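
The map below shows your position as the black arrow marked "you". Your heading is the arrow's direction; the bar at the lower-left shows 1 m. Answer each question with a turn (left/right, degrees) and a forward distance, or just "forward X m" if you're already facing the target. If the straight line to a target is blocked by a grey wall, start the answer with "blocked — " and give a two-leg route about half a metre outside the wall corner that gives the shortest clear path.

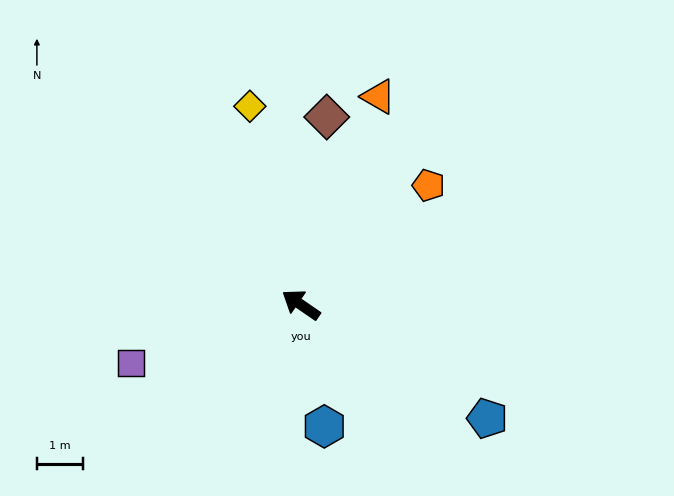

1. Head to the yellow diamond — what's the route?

turn right 41°, forward 4.4 m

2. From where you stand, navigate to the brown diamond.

turn right 63°, forward 4.1 m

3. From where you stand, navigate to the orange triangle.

turn right 76°, forward 4.8 m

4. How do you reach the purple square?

turn left 53°, forward 3.9 m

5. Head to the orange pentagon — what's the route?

turn right 102°, forward 3.8 m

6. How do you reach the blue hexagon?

turn left 135°, forward 2.7 m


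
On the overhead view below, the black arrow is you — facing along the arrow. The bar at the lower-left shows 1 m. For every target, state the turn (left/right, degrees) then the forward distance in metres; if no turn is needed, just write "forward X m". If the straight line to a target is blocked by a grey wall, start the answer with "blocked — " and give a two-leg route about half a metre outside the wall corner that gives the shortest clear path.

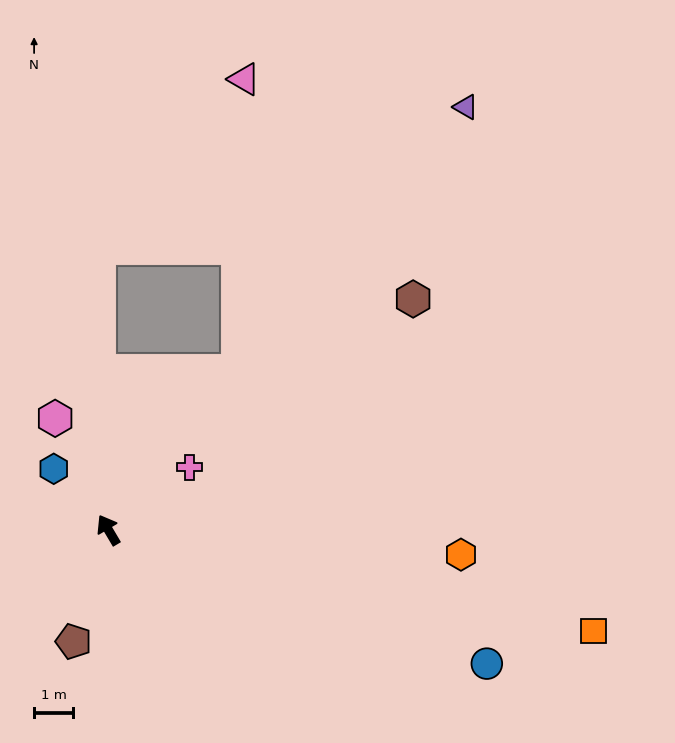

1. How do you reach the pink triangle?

blocked — turn right 70°, forward 5.3 m, then turn left 38°, forward 7.5 m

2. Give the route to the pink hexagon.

turn right 5°, forward 3.2 m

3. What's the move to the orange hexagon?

turn right 125°, forward 9.1 m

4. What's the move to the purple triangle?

turn right 71°, forward 14.2 m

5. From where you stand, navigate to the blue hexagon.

turn left 11°, forward 2.1 m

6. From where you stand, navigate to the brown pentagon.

turn left 132°, forward 3.0 m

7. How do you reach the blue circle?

turn right 140°, forward 10.3 m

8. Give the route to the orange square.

turn right 132°, forward 12.7 m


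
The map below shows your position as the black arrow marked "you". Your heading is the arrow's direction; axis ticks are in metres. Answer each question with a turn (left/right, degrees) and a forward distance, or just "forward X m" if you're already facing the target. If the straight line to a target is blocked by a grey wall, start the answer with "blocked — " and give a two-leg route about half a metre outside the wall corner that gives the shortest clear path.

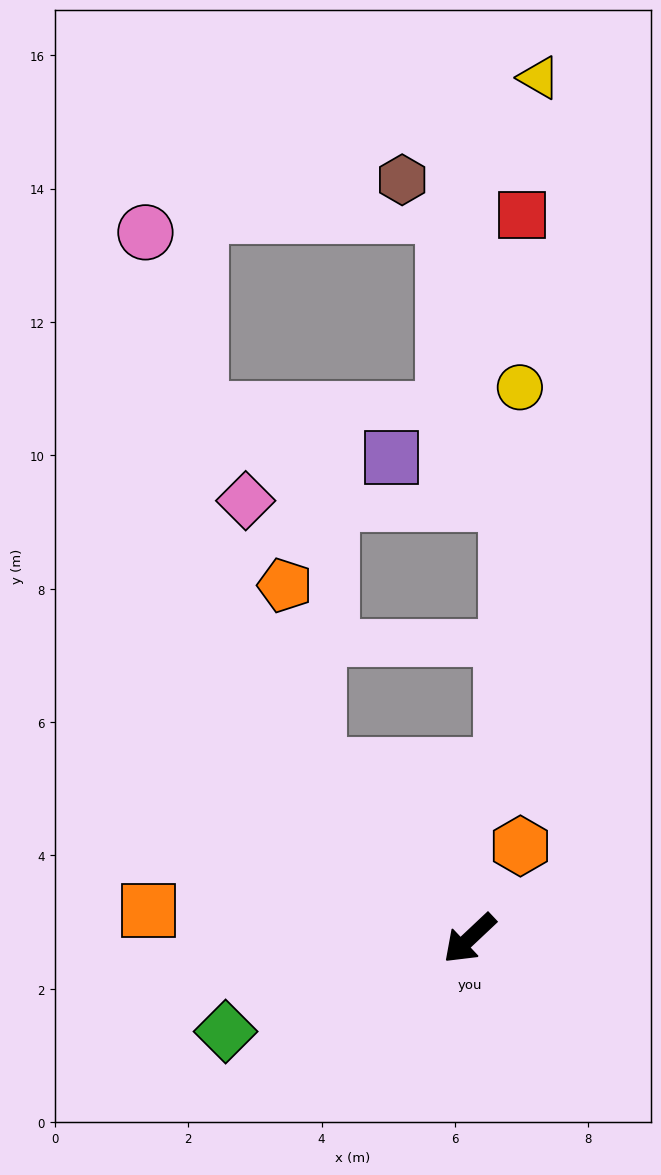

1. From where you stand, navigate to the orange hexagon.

turn right 162°, forward 1.6 m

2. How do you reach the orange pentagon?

blocked — turn right 92°, forward 3.5 m, then turn right 31°, forward 2.7 m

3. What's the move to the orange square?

turn right 48°, forward 4.8 m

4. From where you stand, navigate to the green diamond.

turn right 22°, forward 3.9 m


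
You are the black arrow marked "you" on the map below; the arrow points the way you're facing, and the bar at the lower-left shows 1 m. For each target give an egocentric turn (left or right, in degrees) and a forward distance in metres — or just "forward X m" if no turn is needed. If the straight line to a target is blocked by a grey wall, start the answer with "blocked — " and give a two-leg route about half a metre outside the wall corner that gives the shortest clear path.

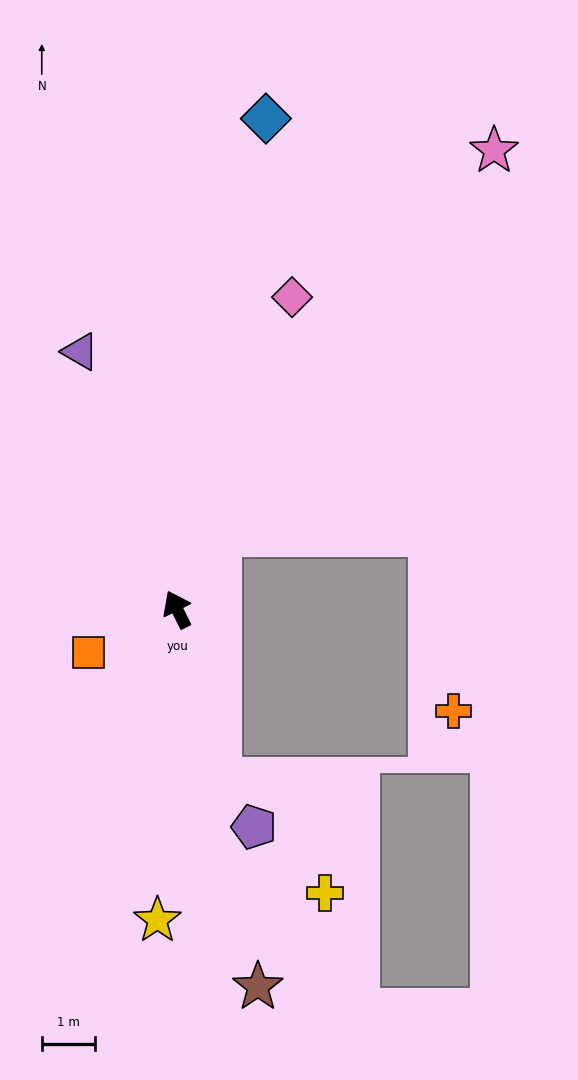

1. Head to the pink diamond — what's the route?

turn right 47°, forward 6.2 m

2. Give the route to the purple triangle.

turn right 6°, forward 5.1 m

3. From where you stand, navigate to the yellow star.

turn left 150°, forward 5.8 m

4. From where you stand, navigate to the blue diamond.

turn right 37°, forward 9.3 m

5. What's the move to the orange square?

turn left 89°, forward 1.8 m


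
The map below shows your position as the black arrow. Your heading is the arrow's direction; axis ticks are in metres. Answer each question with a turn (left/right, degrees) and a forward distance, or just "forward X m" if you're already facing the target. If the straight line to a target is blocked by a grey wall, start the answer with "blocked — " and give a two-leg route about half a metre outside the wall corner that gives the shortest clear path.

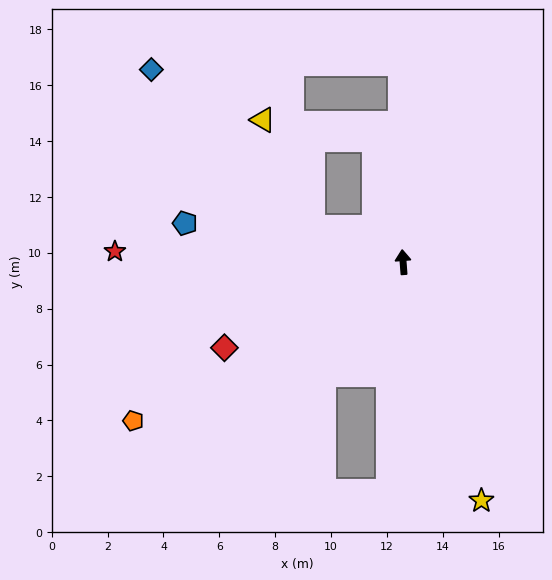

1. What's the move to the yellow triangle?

blocked — turn left 64°, forward 3.5 m, then turn right 43°, forward 4.2 m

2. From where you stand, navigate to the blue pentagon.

turn left 76°, forward 7.9 m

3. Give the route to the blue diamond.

blocked — turn left 64°, forward 3.5 m, then turn right 22°, forward 8.1 m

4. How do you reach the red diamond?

turn left 111°, forward 7.1 m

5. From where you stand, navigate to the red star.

turn left 84°, forward 10.3 m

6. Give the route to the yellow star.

turn right 166°, forward 9.0 m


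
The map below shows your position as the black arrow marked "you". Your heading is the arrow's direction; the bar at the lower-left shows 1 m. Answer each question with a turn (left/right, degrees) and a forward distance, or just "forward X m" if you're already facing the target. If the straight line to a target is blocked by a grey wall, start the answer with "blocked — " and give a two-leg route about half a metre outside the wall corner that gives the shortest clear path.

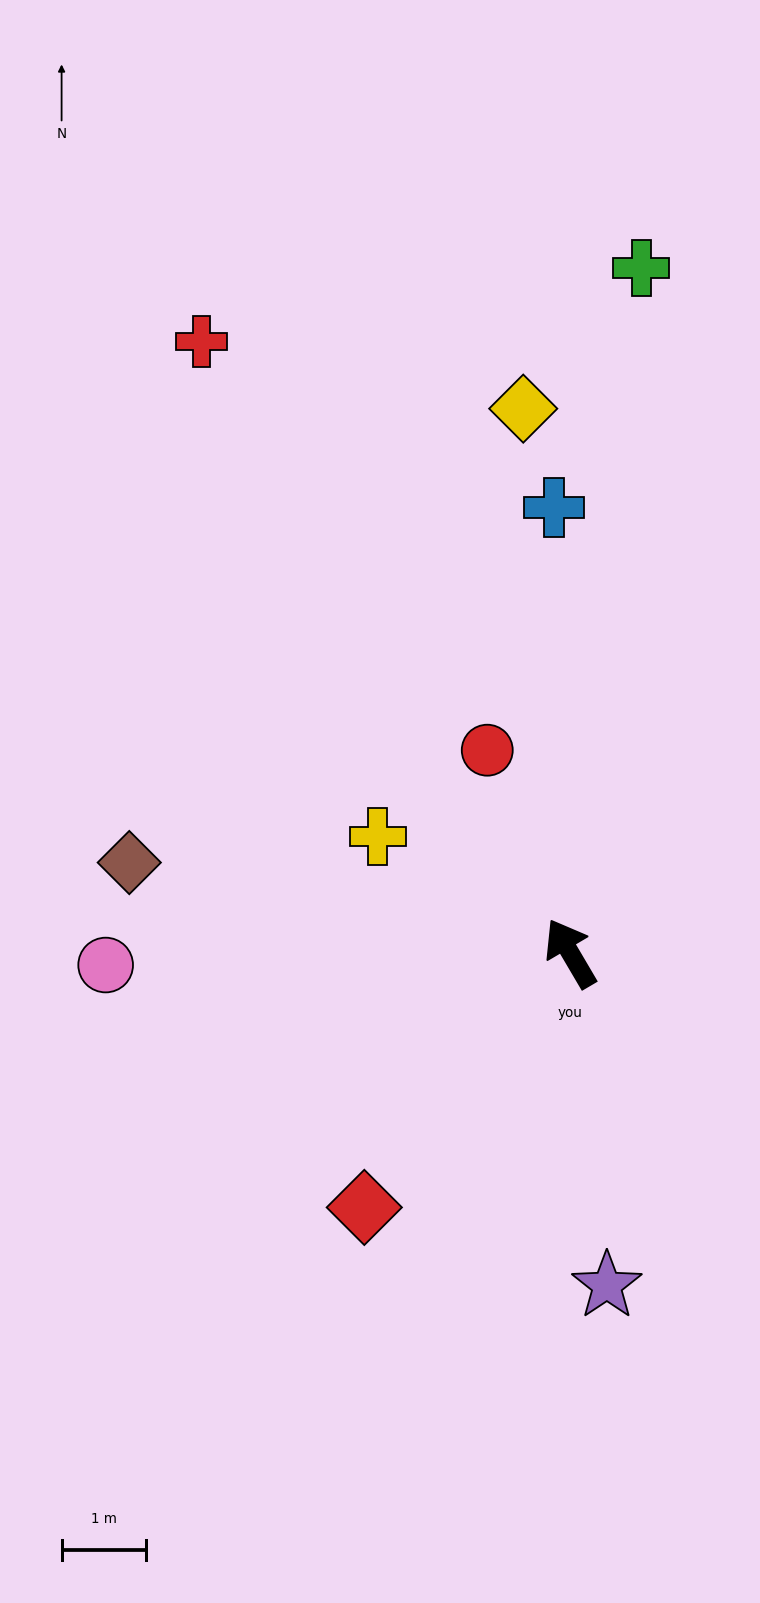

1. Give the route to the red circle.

turn right 8°, forward 2.6 m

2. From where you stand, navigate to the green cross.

turn right 36°, forward 8.1 m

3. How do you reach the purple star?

turn left 156°, forward 4.0 m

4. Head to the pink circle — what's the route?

turn left 61°, forward 5.5 m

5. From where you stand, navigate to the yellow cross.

turn left 28°, forward 2.7 m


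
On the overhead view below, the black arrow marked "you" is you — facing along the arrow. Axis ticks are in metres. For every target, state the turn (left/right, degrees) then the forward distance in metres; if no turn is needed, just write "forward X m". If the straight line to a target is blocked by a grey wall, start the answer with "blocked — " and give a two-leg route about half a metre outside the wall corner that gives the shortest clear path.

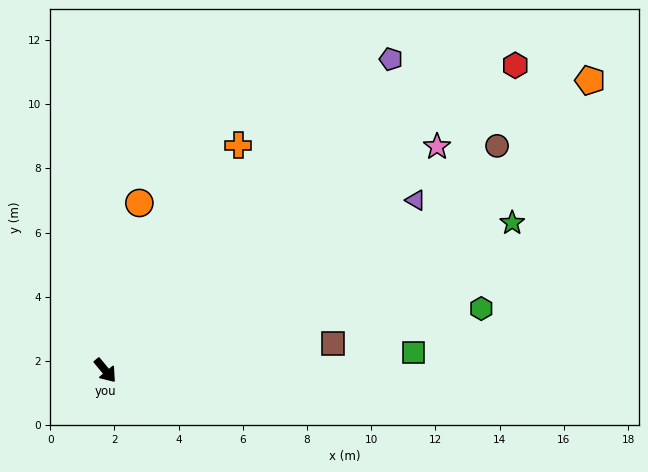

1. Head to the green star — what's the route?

turn left 70°, forward 13.5 m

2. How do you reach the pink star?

turn left 84°, forward 12.5 m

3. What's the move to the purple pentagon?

turn left 98°, forward 13.2 m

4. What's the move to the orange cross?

turn left 110°, forward 8.1 m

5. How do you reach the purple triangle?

turn left 79°, forward 11.0 m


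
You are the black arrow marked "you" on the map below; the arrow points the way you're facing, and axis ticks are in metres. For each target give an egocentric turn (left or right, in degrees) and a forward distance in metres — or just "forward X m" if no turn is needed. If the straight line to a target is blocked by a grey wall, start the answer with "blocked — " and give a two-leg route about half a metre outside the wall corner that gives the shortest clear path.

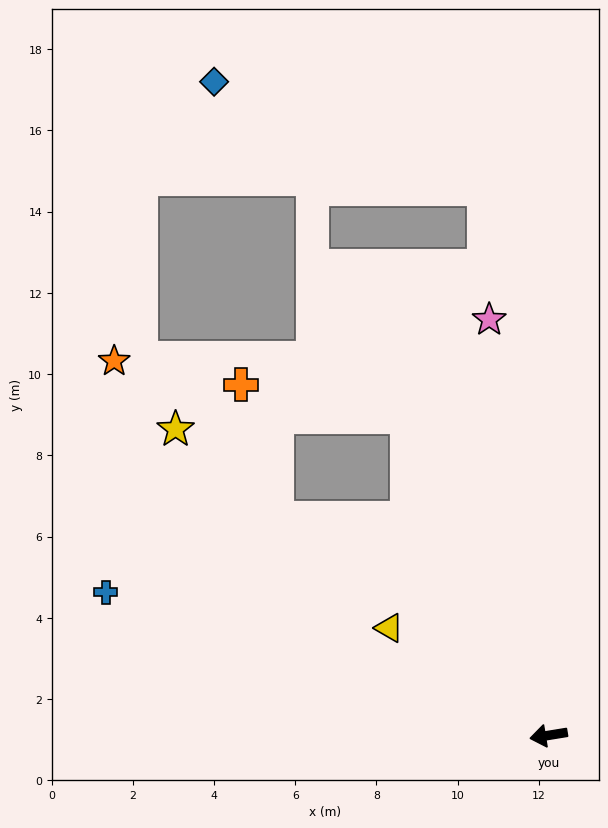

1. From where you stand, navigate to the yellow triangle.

turn right 43°, forward 4.7 m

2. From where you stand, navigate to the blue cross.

turn right 27°, forward 11.5 m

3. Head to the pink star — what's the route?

turn right 91°, forward 10.3 m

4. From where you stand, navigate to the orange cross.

blocked — turn right 75°, forward 8.6 m, then turn left 55°, forward 4.2 m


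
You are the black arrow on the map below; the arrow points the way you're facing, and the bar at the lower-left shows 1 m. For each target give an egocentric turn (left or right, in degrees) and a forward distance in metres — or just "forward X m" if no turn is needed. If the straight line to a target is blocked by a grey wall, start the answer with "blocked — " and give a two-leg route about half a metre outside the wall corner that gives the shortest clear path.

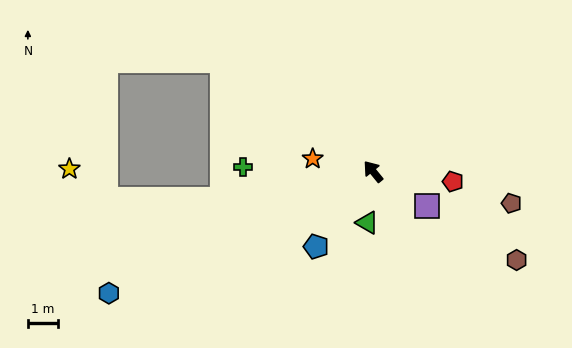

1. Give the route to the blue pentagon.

turn left 104°, forward 3.1 m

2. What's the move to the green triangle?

turn left 134°, forward 1.7 m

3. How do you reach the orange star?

turn left 39°, forward 2.0 m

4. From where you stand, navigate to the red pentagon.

turn right 136°, forward 2.7 m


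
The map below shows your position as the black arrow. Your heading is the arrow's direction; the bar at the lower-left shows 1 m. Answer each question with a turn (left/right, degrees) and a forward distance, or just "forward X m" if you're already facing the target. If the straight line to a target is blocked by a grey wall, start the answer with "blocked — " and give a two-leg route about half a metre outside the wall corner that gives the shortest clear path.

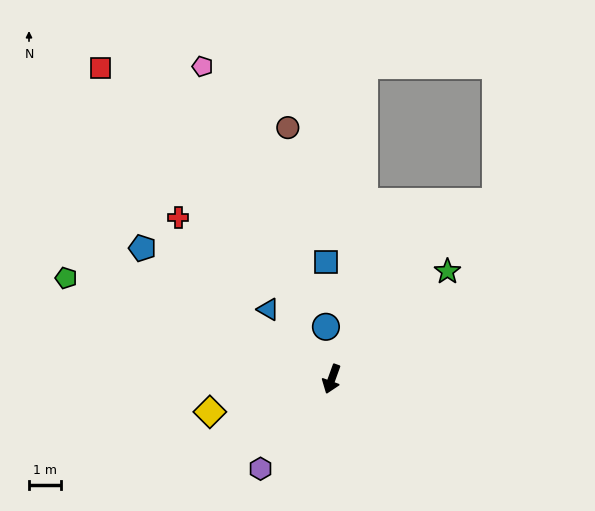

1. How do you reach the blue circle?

turn right 154°, forward 1.7 m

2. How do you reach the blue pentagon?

turn right 105°, forward 7.3 m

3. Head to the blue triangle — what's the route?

turn right 118°, forward 3.0 m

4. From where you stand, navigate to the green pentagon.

turn right 91°, forward 9.0 m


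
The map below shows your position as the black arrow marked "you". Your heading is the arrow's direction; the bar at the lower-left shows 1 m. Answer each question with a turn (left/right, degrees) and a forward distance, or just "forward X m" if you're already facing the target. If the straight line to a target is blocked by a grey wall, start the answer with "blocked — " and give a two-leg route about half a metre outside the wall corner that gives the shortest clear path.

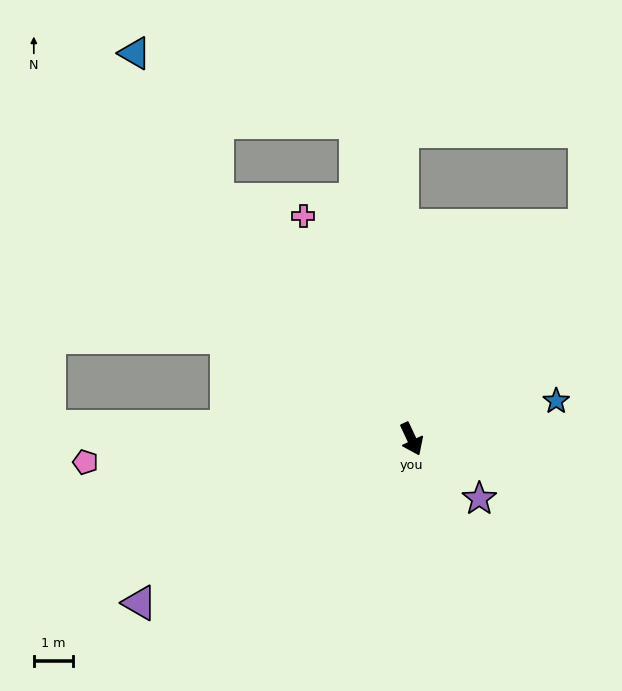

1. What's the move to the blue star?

turn left 80°, forward 3.8 m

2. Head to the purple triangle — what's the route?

turn right 84°, forward 8.1 m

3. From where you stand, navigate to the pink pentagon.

turn right 111°, forward 8.3 m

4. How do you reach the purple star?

turn left 24°, forward 2.3 m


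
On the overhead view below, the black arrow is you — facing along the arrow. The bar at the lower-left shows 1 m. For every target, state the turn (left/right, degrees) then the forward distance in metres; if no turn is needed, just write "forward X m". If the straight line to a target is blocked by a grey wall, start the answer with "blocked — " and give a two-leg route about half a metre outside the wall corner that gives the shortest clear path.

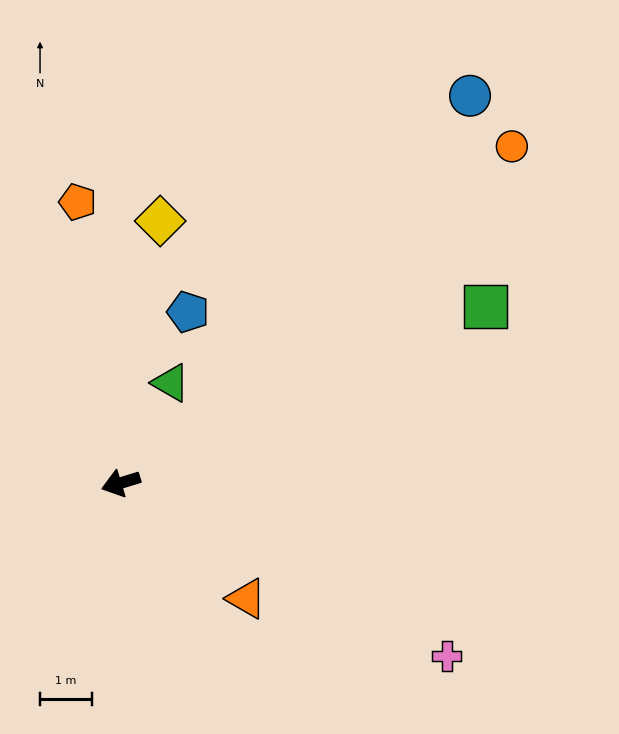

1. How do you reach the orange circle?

turn right 156°, forward 9.9 m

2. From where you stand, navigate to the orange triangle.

turn left 120°, forward 3.3 m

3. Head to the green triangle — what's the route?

turn right 133°, forward 2.2 m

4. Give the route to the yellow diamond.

turn right 116°, forward 5.1 m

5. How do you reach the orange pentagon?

turn right 98°, forward 5.5 m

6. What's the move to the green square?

turn right 171°, forward 7.8 m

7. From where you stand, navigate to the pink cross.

turn left 135°, forward 7.1 m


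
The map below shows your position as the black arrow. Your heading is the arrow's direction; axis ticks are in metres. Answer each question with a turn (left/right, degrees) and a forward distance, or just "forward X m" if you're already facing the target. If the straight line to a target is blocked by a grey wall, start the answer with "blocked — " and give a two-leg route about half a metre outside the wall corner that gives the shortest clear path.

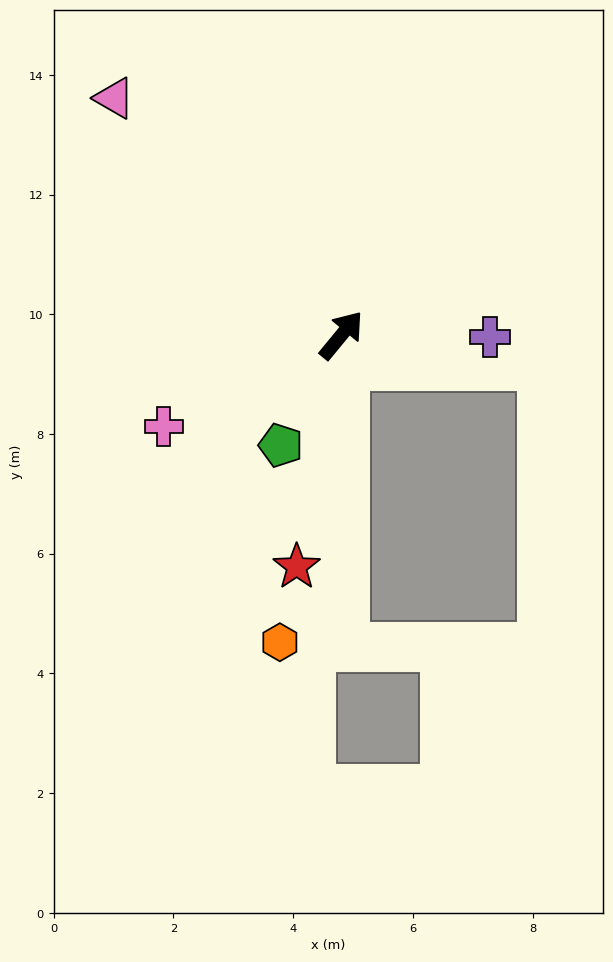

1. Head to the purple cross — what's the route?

turn right 51°, forward 2.5 m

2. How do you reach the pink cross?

turn left 157°, forward 3.3 m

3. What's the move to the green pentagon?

turn right 169°, forward 2.1 m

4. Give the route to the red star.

turn right 151°, forward 3.9 m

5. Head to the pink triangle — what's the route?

turn left 83°, forward 5.5 m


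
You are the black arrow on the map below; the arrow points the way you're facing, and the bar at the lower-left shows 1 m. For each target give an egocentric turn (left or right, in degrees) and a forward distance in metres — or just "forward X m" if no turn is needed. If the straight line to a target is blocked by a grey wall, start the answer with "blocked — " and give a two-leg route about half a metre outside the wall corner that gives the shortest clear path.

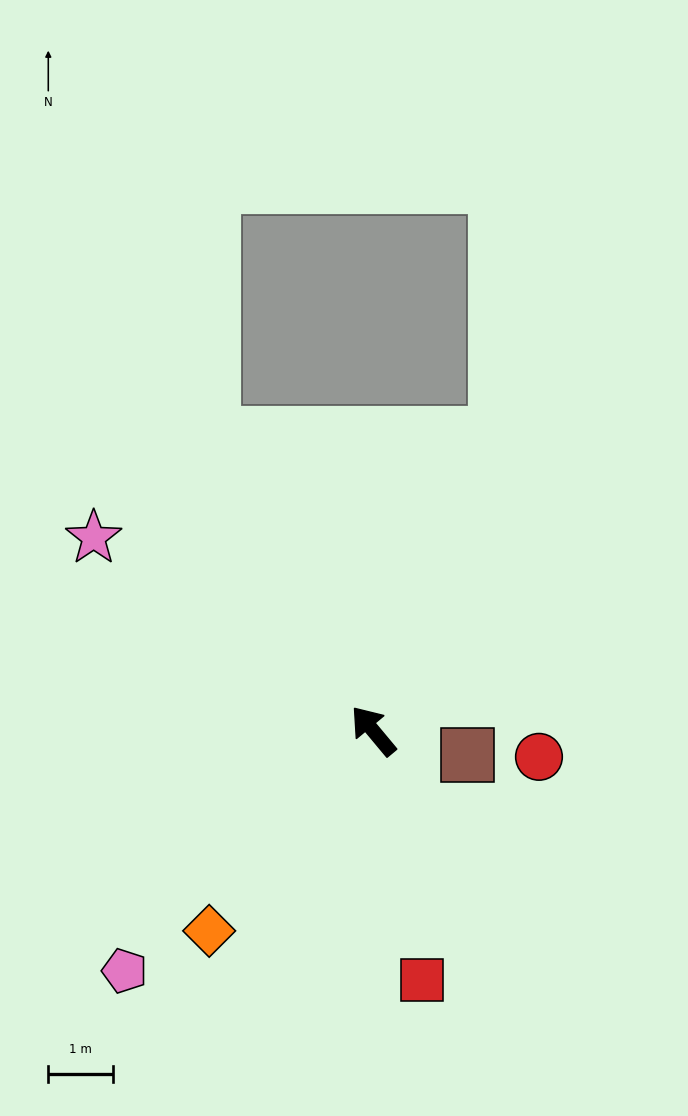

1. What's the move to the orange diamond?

turn left 101°, forward 4.0 m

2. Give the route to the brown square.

turn right 144°, forward 1.5 m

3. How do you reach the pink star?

turn left 16°, forward 5.3 m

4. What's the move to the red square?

turn left 151°, forward 3.9 m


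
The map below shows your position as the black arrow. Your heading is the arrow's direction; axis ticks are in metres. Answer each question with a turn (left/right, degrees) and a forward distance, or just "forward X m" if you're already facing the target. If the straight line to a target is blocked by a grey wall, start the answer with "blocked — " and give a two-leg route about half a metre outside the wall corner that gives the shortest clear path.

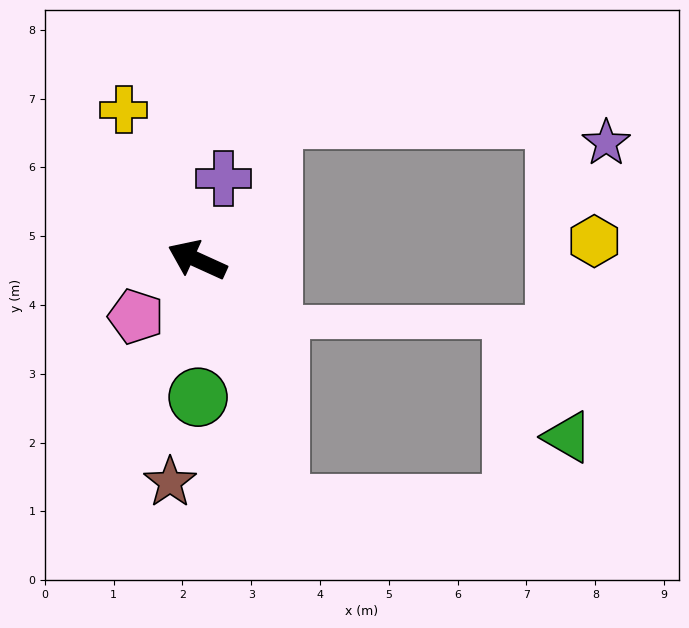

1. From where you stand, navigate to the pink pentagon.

turn left 67°, forward 1.2 m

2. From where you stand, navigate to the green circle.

turn left 115°, forward 2.0 m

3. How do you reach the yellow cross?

turn right 40°, forward 2.4 m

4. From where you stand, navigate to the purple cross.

turn right 83°, forward 1.2 m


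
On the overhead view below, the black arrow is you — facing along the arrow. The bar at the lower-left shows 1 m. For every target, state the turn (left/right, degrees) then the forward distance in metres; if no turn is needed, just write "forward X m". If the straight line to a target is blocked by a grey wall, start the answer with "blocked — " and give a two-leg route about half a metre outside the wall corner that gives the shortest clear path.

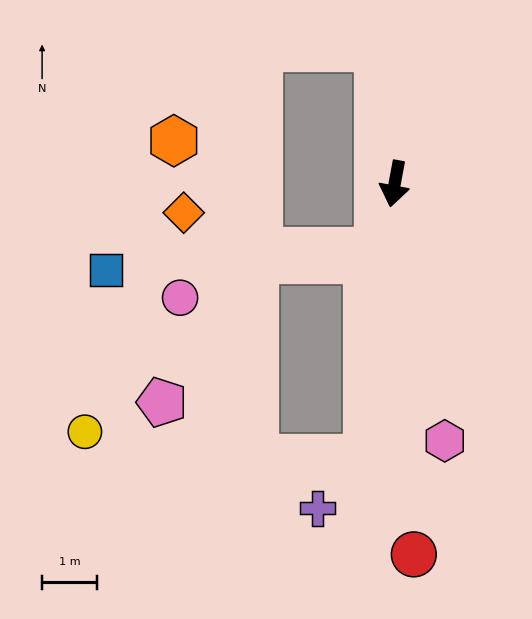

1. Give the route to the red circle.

turn left 14°, forward 6.7 m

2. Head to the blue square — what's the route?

blocked — turn right 4°, forward 1.3 m, then turn right 71°, forward 4.9 m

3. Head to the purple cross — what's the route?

blocked — turn left 5°, forward 5.0 m, then turn right 39°, forward 1.3 m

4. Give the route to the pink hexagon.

turn left 22°, forward 4.7 m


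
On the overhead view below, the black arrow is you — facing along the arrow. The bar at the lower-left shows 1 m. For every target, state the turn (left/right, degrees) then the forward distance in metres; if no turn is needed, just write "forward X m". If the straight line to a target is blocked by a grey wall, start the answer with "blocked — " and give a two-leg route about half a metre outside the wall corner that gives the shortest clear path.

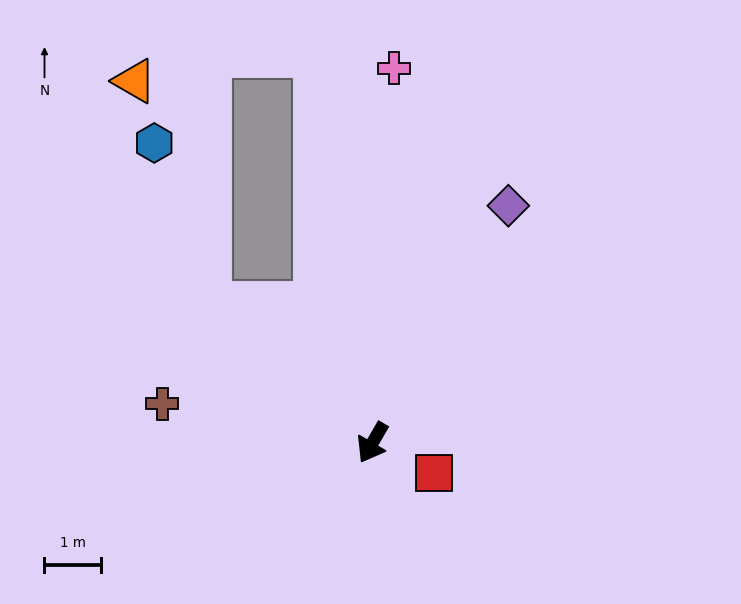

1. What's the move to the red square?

turn left 94°, forward 1.2 m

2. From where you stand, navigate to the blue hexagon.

blocked — turn right 100°, forward 3.8 m, then turn right 32°, forward 3.0 m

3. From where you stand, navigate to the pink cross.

turn right 153°, forward 6.7 m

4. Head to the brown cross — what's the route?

turn right 70°, forward 3.8 m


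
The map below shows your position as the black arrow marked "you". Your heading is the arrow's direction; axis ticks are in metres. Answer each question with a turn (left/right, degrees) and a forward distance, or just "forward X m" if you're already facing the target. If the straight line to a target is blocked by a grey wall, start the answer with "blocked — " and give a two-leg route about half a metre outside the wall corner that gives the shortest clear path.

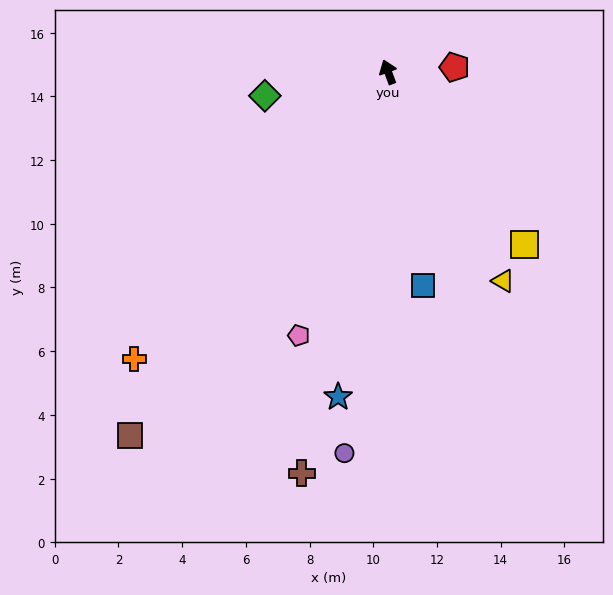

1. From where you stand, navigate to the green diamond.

turn left 81°, forward 3.9 m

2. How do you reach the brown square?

turn left 124°, forward 14.0 m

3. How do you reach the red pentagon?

turn right 106°, forward 2.1 m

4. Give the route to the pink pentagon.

turn left 141°, forward 8.7 m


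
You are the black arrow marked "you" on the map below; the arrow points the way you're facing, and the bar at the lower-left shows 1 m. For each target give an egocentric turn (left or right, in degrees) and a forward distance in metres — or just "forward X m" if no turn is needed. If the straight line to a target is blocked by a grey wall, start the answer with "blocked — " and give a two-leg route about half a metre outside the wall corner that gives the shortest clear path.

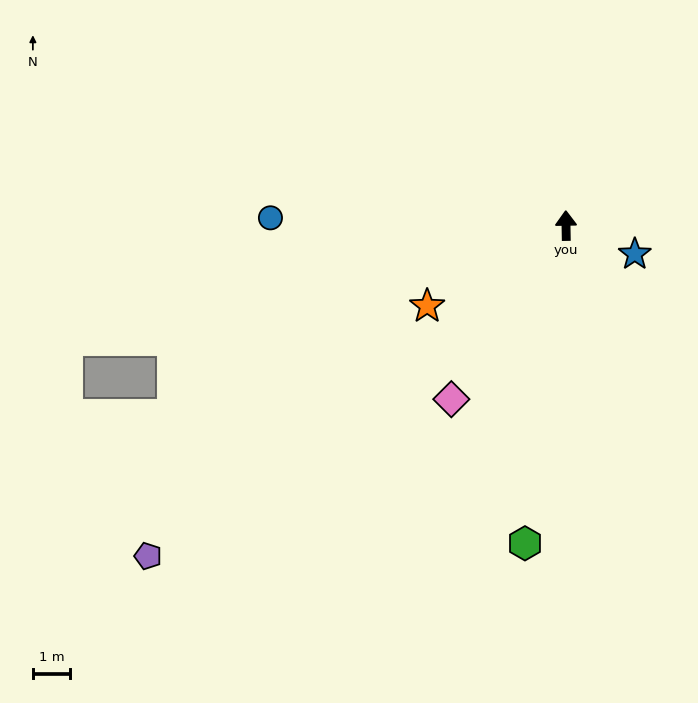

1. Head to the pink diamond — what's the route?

turn left 146°, forward 5.6 m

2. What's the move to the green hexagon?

turn left 172°, forward 8.6 m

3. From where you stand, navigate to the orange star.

turn left 119°, forward 4.3 m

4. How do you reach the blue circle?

turn left 87°, forward 8.0 m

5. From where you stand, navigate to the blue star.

turn right 114°, forward 2.0 m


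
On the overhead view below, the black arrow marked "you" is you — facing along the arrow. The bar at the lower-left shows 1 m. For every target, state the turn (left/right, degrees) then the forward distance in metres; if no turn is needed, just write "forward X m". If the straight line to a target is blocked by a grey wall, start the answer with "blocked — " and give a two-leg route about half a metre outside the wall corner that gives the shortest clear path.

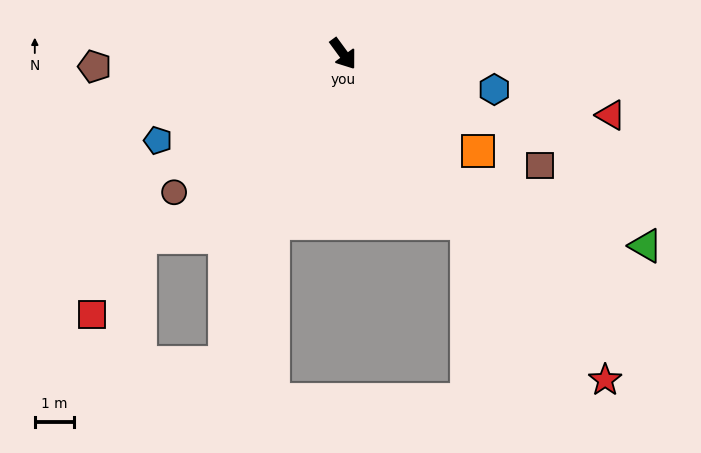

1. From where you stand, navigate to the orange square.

turn left 18°, forward 4.2 m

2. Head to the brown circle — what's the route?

turn right 87°, forward 5.5 m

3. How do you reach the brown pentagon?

turn right 123°, forward 6.3 m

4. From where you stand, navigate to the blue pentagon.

turn right 101°, forward 5.2 m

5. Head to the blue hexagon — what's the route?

turn left 41°, forward 3.9 m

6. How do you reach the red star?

turn left 3°, forward 10.5 m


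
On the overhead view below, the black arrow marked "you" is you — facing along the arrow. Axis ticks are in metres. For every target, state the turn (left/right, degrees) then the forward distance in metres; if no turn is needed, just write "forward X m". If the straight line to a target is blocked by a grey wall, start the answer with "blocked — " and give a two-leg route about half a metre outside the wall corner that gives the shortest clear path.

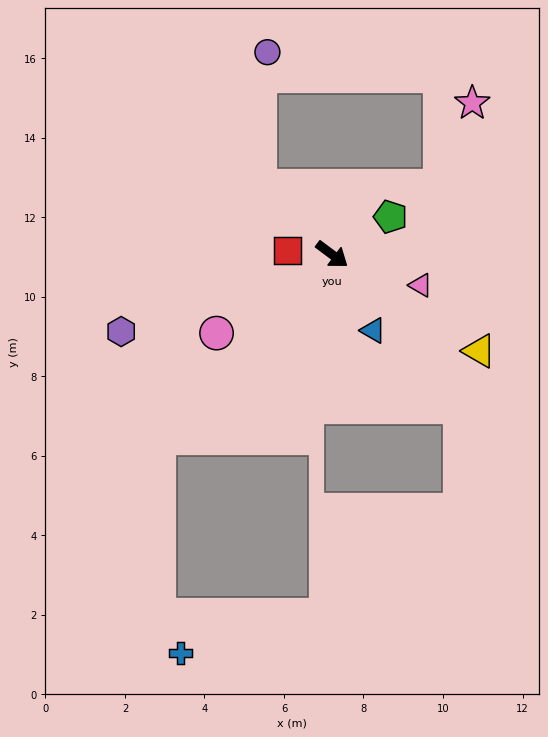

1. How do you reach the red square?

turn right 148°, forward 1.1 m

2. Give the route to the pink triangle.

turn left 18°, forward 2.4 m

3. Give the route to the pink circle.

turn right 109°, forward 3.5 m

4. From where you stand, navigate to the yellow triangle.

turn left 4°, forward 4.4 m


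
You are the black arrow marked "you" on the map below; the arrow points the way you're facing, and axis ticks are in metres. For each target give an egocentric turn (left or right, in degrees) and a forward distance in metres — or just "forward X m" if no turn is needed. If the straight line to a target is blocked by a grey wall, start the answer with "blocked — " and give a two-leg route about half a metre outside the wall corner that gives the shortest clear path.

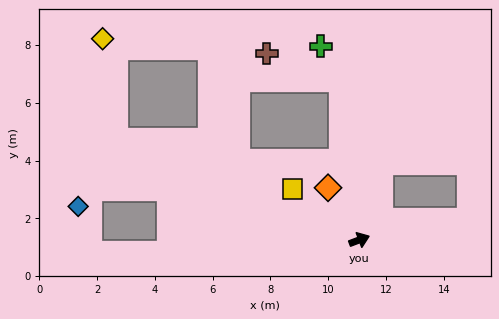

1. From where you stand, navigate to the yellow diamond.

blocked — turn left 137°, forward 9.1 m, then turn right 60°, forward 3.5 m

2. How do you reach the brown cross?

blocked — turn left 76°, forward 5.6 m, then turn left 64°, forward 2.7 m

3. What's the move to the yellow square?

turn left 122°, forward 2.9 m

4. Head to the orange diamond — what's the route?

turn left 100°, forward 2.1 m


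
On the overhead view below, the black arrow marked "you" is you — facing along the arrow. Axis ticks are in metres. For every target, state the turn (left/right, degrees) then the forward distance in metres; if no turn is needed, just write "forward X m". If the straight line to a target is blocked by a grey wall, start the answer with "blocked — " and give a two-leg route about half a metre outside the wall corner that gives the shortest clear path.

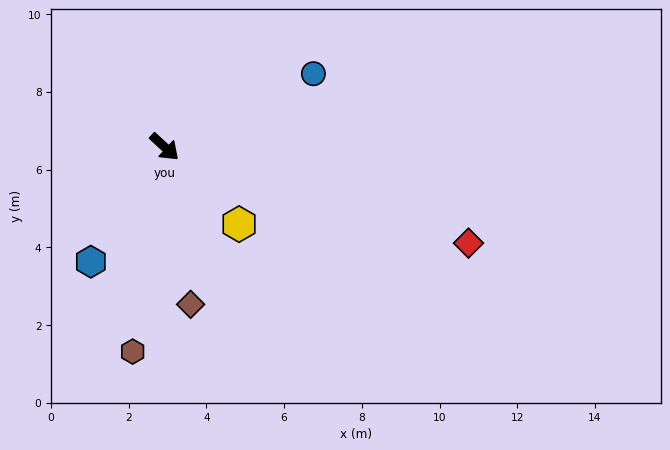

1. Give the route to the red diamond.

turn left 25°, forward 8.2 m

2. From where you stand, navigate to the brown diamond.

turn right 38°, forward 4.1 m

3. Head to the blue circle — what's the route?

turn left 69°, forward 4.3 m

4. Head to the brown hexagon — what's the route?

turn right 56°, forward 5.3 m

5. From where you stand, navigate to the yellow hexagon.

turn right 3°, forward 2.8 m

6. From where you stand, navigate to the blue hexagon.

turn right 80°, forward 3.5 m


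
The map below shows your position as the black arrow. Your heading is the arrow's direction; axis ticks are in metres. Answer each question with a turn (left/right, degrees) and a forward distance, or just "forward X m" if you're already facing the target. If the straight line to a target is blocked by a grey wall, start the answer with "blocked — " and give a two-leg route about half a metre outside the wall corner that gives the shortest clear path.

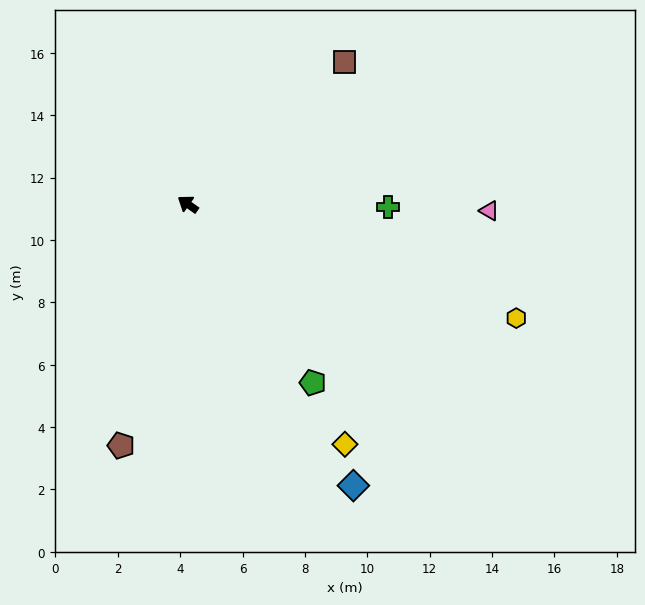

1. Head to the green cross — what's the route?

turn right 146°, forward 6.4 m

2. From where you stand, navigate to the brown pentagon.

turn left 110°, forward 8.0 m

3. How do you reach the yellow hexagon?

turn right 164°, forward 11.1 m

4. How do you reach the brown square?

turn right 103°, forward 6.8 m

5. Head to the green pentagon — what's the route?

turn left 160°, forward 7.0 m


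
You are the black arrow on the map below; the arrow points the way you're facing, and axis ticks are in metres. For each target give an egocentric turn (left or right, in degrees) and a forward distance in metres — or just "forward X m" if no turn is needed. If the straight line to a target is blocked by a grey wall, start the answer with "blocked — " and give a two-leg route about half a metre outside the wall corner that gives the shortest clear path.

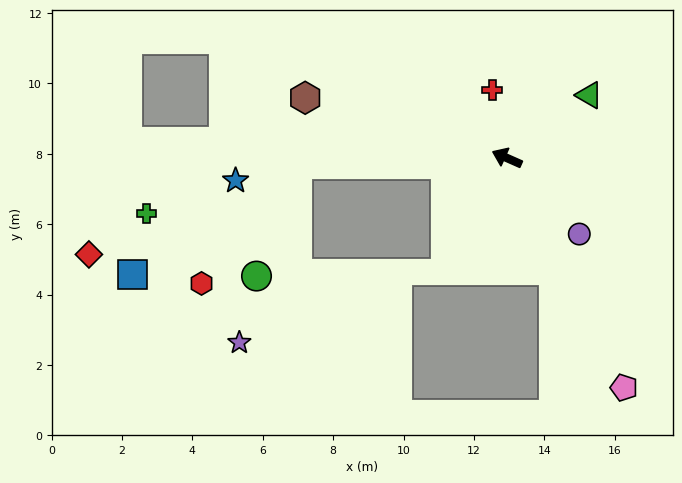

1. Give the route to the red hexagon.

blocked — turn left 26°, forward 6.0 m, then turn left 49°, forward 4.3 m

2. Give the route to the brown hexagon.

turn left 7°, forward 6.0 m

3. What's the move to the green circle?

blocked — turn left 26°, forward 6.0 m, then turn left 68°, forward 3.4 m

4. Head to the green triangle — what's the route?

turn right 119°, forward 2.9 m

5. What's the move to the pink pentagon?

turn left 141°, forward 7.3 m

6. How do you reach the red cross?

turn right 54°, forward 2.0 m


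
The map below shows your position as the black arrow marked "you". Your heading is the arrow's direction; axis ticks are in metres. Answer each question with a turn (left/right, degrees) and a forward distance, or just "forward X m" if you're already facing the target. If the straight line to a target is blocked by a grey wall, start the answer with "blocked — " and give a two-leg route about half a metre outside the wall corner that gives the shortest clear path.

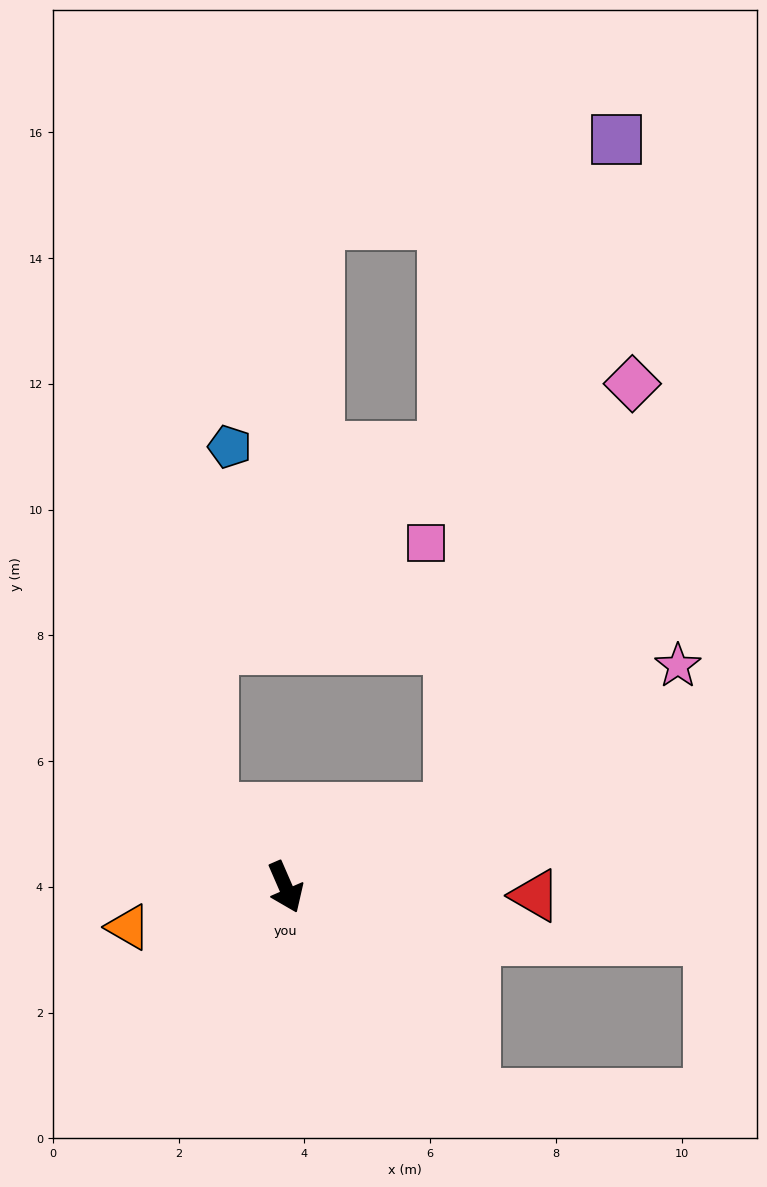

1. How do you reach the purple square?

blocked — turn left 92°, forward 2.9 m, then turn left 51°, forward 11.0 m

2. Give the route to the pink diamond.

blocked — turn left 92°, forward 2.9 m, then turn left 41°, forward 7.4 m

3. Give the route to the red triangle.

turn left 65°, forward 4.0 m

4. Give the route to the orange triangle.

turn right 99°, forward 2.6 m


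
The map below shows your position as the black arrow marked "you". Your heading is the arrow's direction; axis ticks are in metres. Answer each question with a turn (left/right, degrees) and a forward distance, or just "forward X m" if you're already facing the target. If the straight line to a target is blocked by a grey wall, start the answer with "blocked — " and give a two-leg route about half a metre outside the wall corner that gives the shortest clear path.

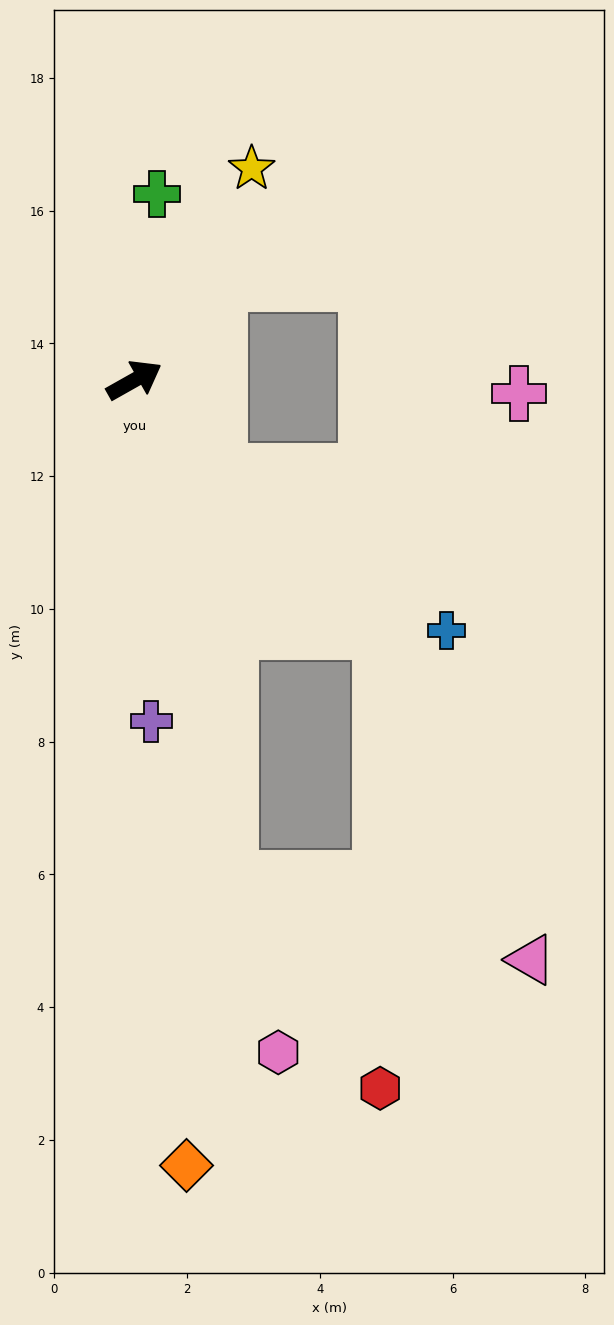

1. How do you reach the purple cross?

turn right 117°, forward 5.1 m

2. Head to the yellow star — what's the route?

turn left 32°, forward 3.6 m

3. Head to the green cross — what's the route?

turn left 54°, forward 2.8 m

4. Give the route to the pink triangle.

blocked — turn right 75°, forward 5.3 m, then turn right 20°, forward 5.4 m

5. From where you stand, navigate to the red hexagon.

blocked — turn right 109°, forward 7.7 m, then turn left 25°, forward 3.9 m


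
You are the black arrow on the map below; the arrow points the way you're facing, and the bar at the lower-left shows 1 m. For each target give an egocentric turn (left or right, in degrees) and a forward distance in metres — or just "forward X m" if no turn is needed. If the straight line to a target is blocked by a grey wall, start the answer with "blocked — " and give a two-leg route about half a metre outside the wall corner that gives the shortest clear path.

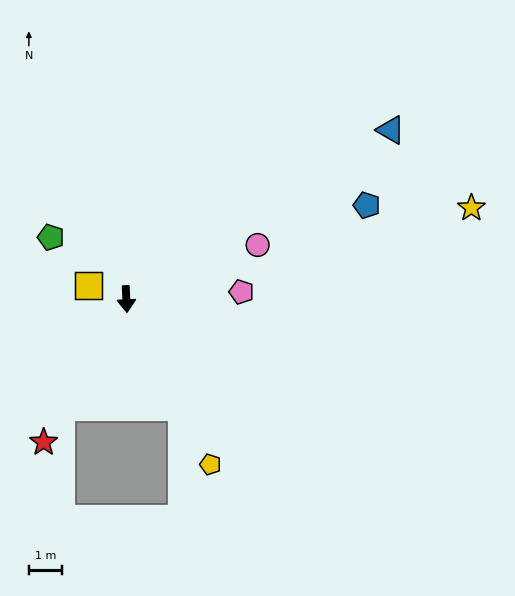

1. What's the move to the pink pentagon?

turn left 91°, forward 3.5 m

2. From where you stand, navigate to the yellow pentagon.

turn left 24°, forward 5.6 m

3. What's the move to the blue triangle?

turn left 120°, forward 9.4 m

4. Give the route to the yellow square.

turn right 112°, forward 1.2 m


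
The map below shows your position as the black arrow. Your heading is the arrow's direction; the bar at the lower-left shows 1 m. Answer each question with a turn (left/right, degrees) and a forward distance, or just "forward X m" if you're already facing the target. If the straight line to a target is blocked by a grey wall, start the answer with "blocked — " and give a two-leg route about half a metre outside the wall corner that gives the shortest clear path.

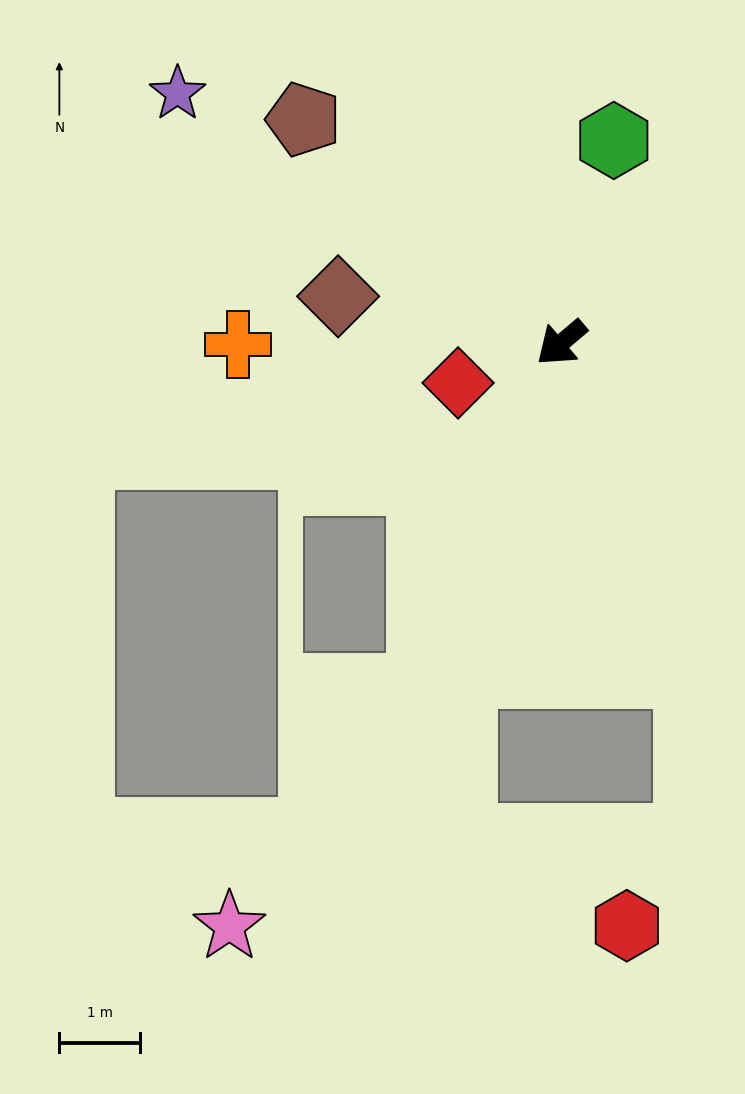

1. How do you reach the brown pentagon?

turn right 81°, forward 4.2 m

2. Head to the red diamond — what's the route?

turn right 19°, forward 1.4 m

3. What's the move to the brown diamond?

turn right 52°, forward 2.8 m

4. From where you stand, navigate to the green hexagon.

turn right 145°, forward 2.6 m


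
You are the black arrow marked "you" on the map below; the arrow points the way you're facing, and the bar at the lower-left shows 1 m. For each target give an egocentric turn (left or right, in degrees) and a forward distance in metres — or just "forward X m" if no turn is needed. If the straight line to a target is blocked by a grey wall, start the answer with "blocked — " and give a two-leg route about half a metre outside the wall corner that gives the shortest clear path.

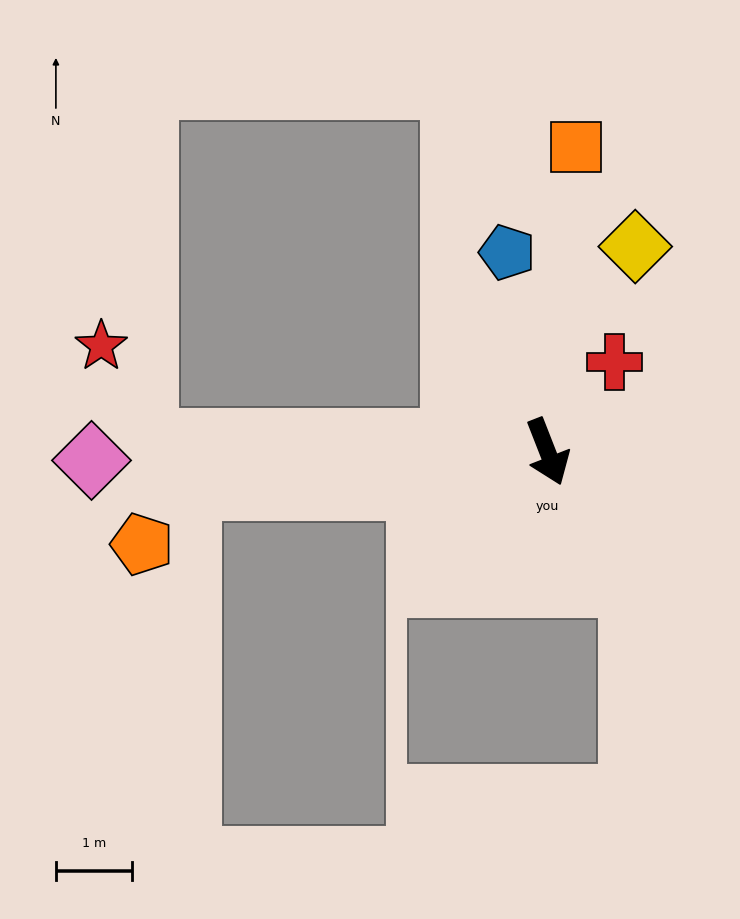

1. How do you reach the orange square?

turn left 153°, forward 4.0 m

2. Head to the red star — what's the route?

blocked — turn right 113°, forward 5.3 m, then turn right 63°, forward 1.4 m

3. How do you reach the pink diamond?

turn right 110°, forward 6.0 m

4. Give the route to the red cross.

turn left 122°, forward 1.5 m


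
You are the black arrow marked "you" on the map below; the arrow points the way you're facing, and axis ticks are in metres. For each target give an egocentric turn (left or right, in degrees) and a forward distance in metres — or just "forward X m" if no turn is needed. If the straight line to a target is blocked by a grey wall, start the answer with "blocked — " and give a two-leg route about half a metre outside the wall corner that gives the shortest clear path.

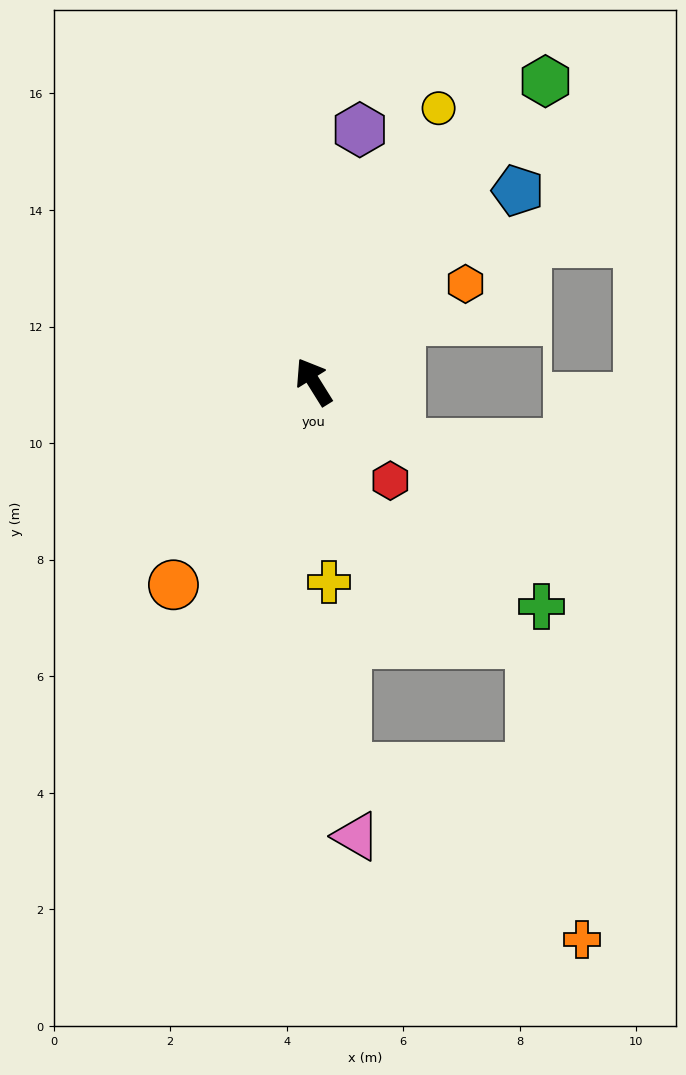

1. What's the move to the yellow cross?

turn left 152°, forward 3.4 m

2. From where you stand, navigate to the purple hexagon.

turn right 42°, forward 4.4 m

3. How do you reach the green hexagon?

turn right 70°, forward 6.5 m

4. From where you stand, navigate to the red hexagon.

turn right 174°, forward 2.1 m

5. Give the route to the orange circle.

turn left 113°, forward 4.2 m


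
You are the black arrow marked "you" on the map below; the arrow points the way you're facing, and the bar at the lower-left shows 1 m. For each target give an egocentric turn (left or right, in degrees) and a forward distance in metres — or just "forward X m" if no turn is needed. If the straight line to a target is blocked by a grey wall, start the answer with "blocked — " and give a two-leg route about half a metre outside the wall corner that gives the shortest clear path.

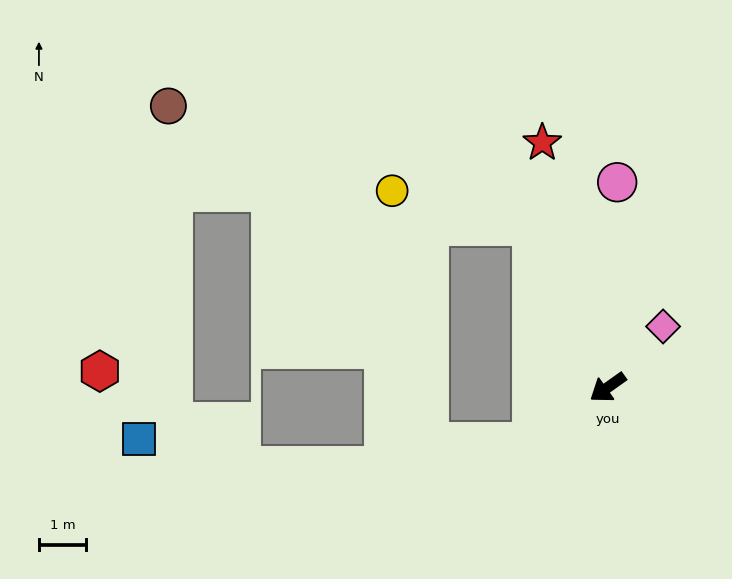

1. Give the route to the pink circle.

turn right 128°, forward 4.4 m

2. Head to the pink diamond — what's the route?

turn right 168°, forward 1.7 m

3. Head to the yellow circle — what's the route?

blocked — turn right 100°, forward 3.8 m, then turn left 51°, forward 3.1 m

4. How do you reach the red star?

turn right 110°, forward 5.4 m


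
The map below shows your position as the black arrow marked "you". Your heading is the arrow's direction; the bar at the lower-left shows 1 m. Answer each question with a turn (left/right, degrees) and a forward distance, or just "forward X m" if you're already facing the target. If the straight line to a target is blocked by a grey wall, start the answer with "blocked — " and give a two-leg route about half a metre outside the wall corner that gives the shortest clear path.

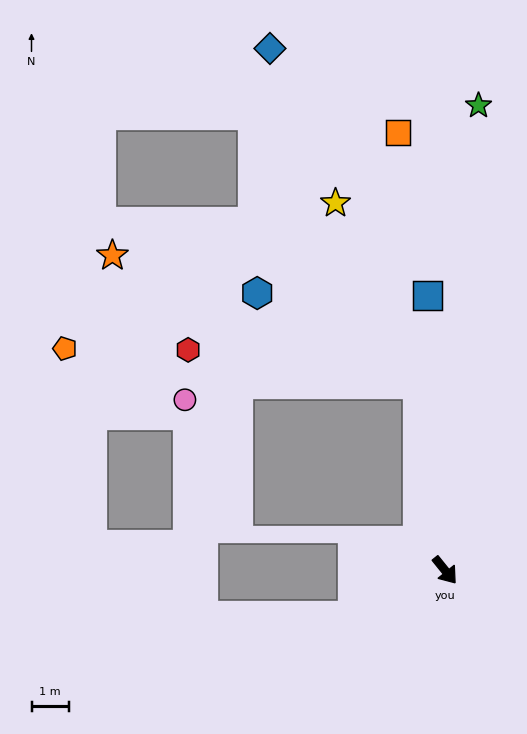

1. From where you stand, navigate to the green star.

turn left 137°, forward 12.4 m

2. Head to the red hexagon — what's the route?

blocked — turn left 149°, forward 5.0 m, then turn left 74°, forward 6.2 m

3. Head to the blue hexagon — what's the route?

blocked — turn left 149°, forward 5.0 m, then turn left 53°, forward 4.9 m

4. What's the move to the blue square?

turn left 145°, forward 7.3 m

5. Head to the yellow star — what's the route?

blocked — turn left 149°, forward 5.0 m, then turn left 17°, forward 5.3 m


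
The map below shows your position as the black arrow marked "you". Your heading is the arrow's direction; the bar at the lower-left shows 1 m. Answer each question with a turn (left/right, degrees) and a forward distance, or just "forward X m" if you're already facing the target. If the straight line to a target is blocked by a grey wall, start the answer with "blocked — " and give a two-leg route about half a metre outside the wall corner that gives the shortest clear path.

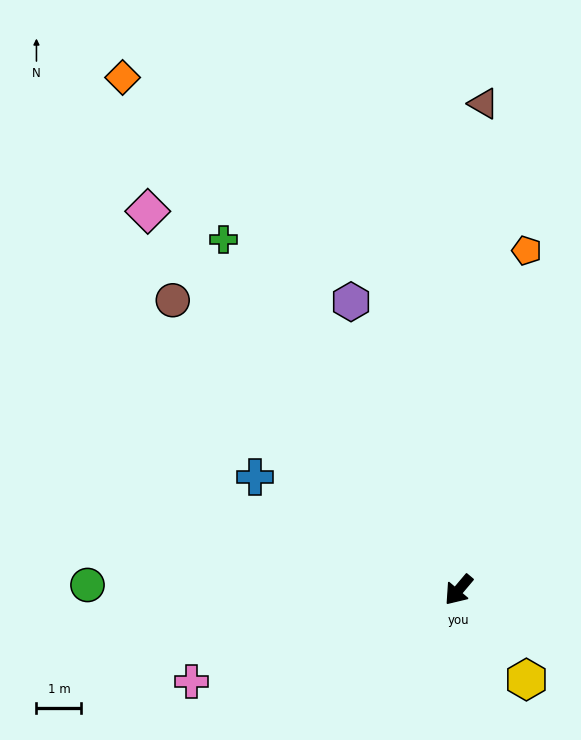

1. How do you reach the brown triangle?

turn right 143°, forward 10.8 m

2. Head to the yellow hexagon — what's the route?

turn left 77°, forward 2.5 m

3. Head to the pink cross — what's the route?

turn right 31°, forward 6.3 m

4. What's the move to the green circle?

turn right 51°, forward 8.2 m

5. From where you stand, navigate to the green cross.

turn right 106°, forward 9.4 m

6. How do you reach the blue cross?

turn right 79°, forward 5.2 m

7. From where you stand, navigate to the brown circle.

turn right 95°, forward 9.0 m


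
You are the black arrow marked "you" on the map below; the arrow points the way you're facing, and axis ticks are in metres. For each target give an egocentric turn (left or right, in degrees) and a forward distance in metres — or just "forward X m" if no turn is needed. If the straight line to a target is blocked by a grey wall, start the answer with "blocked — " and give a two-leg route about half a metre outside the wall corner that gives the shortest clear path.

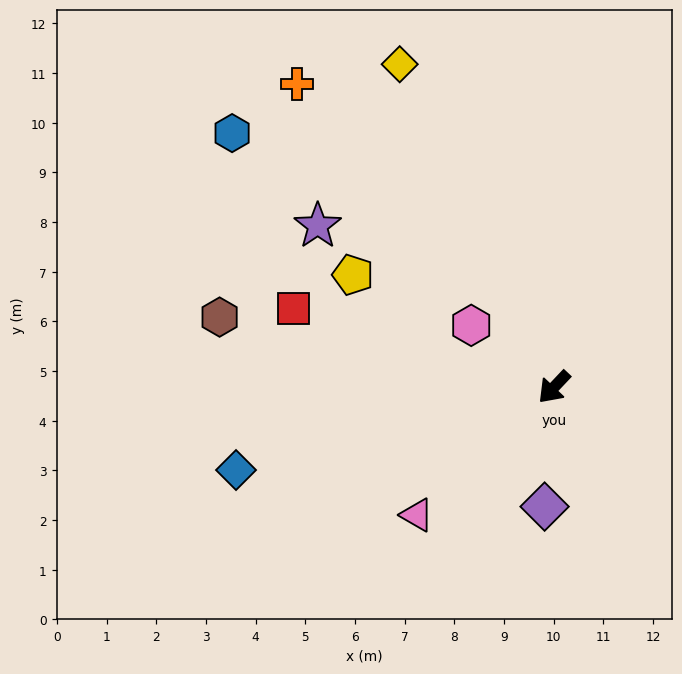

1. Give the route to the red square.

turn right 63°, forward 5.5 m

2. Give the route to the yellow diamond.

turn right 111°, forward 7.2 m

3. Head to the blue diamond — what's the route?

turn right 32°, forward 6.6 m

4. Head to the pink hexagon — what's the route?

turn right 83°, forward 2.1 m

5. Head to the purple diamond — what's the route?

turn left 39°, forward 2.4 m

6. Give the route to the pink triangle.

turn right 4°, forward 3.8 m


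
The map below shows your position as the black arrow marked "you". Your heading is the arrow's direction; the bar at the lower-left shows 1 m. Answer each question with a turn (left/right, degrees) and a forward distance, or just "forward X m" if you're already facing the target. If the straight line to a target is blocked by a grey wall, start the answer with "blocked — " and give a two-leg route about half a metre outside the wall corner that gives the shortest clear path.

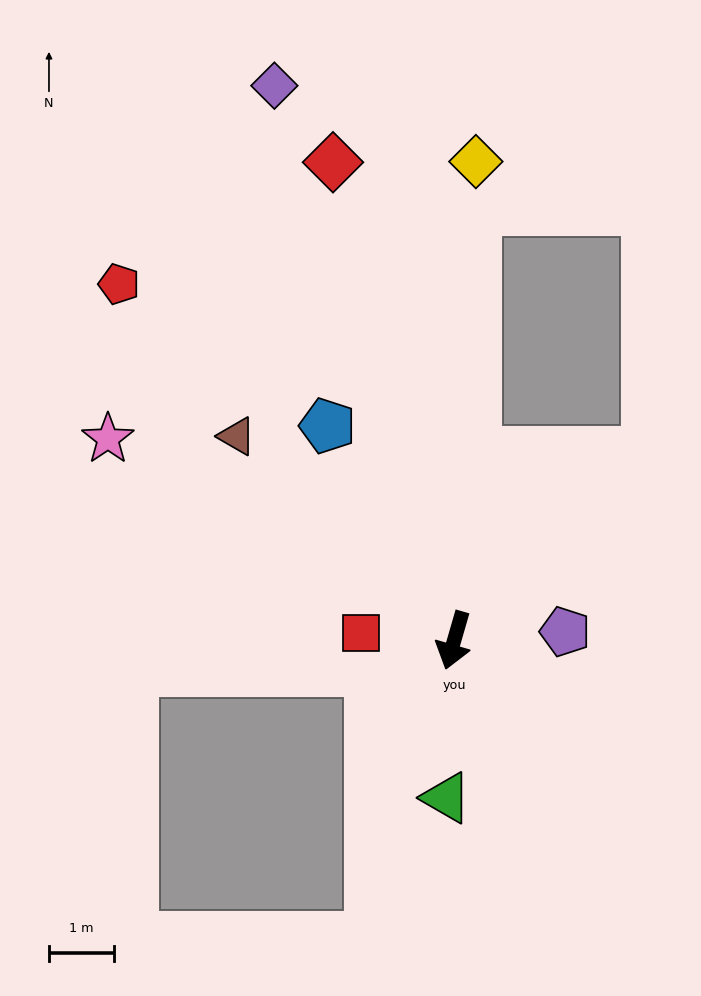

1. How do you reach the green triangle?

turn left 13°, forward 2.4 m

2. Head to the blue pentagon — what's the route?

turn right 133°, forward 3.9 m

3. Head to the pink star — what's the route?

turn right 104°, forward 6.2 m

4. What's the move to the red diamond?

turn right 150°, forward 7.6 m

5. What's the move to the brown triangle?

turn right 117°, forward 4.6 m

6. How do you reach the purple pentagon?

turn left 111°, forward 1.7 m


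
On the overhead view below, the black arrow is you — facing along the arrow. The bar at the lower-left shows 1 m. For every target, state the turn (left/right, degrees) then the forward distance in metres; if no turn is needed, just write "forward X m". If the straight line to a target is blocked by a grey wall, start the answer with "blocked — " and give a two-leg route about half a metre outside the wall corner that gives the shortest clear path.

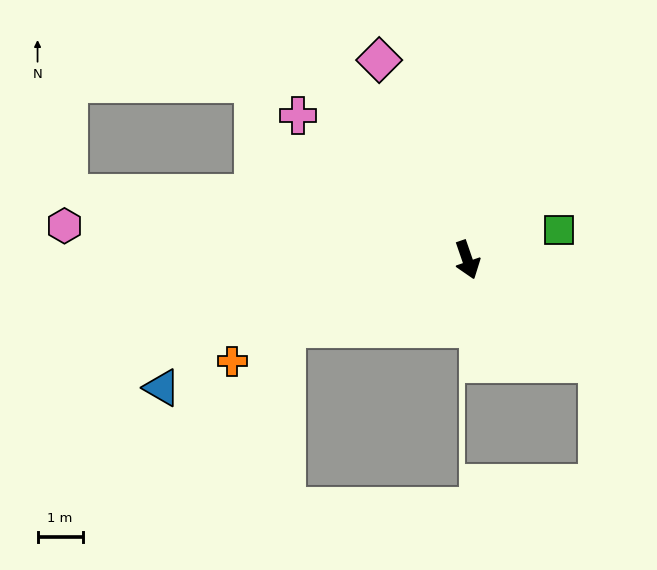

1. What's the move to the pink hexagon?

turn right 114°, forward 9.0 m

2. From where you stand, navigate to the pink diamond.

turn right 175°, forward 4.8 m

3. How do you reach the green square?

turn left 89°, forward 2.1 m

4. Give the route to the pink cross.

turn right 149°, forward 4.9 m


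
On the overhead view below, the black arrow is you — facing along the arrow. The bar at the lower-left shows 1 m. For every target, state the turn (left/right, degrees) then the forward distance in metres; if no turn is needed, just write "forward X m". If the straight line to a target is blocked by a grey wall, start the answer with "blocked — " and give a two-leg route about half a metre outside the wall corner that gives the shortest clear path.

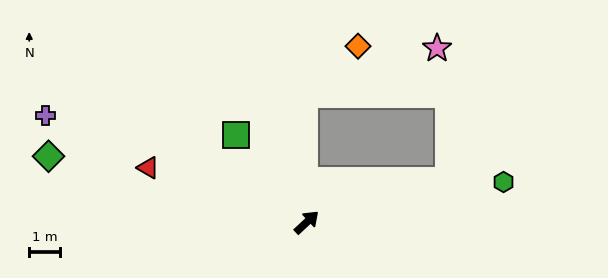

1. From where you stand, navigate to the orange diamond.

blocked — turn left 48°, forward 4.1 m, then turn right 48°, forward 2.3 m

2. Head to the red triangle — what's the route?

turn left 118°, forward 5.4 m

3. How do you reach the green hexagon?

turn right 31°, forward 6.5 m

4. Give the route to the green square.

turn left 86°, forward 3.6 m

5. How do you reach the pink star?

blocked — turn left 48°, forward 4.1 m, then turn right 72°, forward 4.5 m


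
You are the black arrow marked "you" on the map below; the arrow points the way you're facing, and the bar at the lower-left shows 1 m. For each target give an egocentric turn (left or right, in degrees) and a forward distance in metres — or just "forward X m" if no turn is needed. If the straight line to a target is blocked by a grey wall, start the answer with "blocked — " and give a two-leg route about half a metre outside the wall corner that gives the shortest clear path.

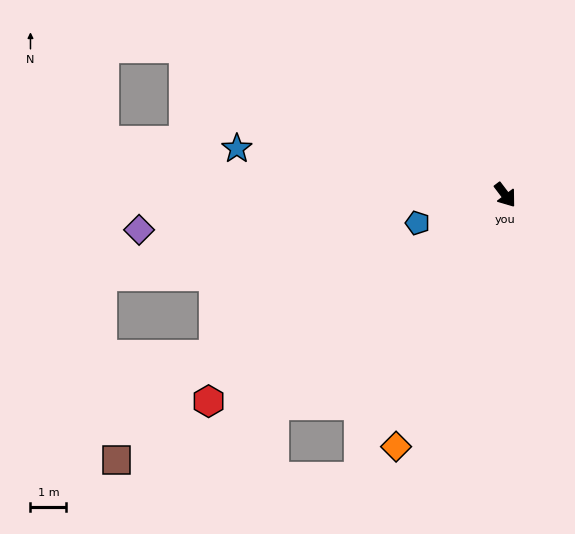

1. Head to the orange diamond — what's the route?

turn right 61°, forward 7.7 m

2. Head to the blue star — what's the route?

turn right 137°, forward 7.6 m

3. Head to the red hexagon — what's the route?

turn right 92°, forward 10.1 m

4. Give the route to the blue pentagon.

turn right 110°, forward 2.6 m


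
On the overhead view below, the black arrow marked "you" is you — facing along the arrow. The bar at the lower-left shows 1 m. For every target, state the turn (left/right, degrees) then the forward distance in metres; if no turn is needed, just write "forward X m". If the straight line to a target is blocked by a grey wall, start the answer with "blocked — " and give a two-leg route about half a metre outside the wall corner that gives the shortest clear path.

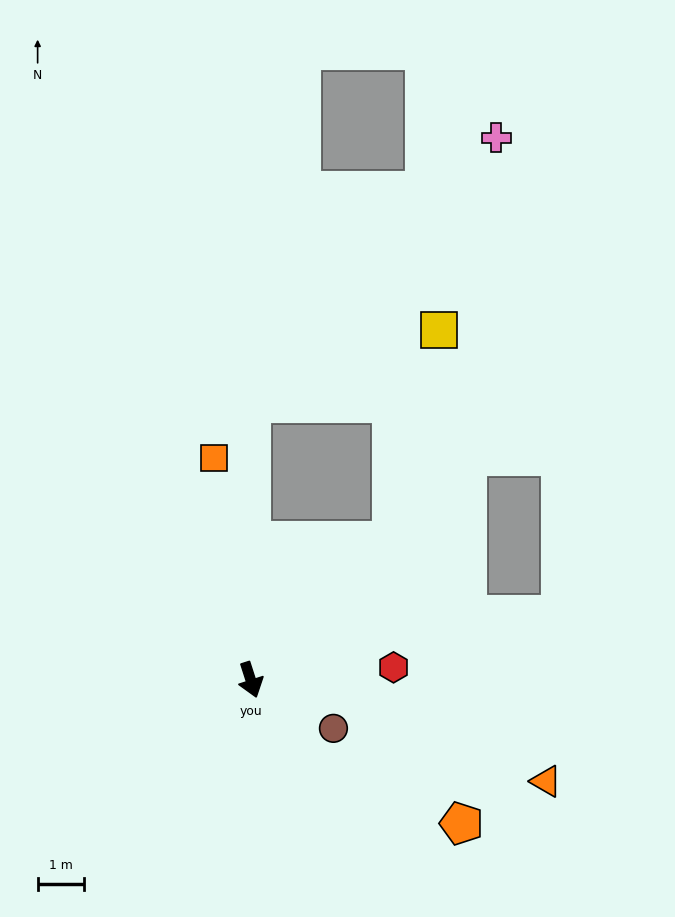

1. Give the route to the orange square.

turn left 172°, forward 4.9 m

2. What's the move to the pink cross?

blocked — turn left 162°, forward 6.0 m, then turn right 43°, forward 7.8 m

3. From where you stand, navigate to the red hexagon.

turn left 77°, forward 3.1 m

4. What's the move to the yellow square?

blocked — turn left 117°, forward 4.3 m, then turn left 32°, forward 4.7 m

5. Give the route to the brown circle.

turn left 42°, forward 2.1 m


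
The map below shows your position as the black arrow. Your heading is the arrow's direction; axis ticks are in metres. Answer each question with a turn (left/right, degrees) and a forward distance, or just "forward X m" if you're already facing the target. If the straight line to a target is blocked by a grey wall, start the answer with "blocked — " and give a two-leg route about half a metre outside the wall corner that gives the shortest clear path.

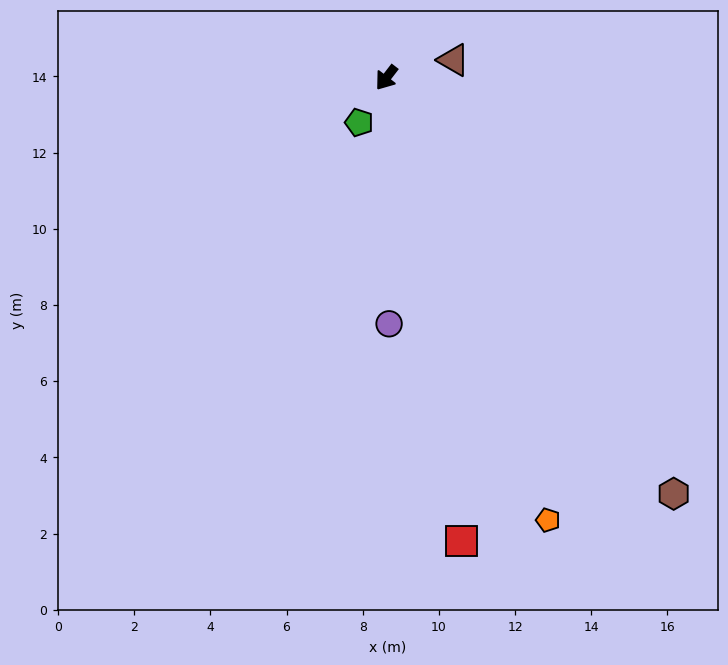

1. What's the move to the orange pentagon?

turn left 58°, forward 12.4 m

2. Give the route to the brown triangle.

turn left 142°, forward 1.8 m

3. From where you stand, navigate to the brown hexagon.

turn left 72°, forward 13.3 m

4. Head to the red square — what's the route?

turn left 47°, forward 12.3 m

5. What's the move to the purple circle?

turn left 38°, forward 6.5 m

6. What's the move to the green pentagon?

turn left 6°, forward 1.4 m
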